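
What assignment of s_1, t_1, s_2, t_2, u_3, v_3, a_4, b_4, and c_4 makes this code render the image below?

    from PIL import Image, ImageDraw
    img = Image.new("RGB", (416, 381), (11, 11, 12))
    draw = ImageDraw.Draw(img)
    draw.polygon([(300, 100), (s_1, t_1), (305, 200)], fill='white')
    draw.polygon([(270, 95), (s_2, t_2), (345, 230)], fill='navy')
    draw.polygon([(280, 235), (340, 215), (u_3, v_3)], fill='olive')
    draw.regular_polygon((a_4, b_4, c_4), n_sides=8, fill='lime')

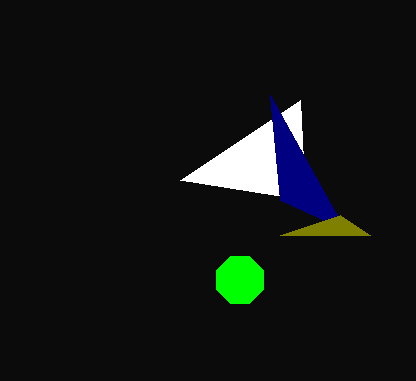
s_1 = 180; t_1 = 180; s_2 = 280; t_2 = 200; u_3 = 370; v_3 = 235; a_4 = 240; b_4 = 280; c_4 = 25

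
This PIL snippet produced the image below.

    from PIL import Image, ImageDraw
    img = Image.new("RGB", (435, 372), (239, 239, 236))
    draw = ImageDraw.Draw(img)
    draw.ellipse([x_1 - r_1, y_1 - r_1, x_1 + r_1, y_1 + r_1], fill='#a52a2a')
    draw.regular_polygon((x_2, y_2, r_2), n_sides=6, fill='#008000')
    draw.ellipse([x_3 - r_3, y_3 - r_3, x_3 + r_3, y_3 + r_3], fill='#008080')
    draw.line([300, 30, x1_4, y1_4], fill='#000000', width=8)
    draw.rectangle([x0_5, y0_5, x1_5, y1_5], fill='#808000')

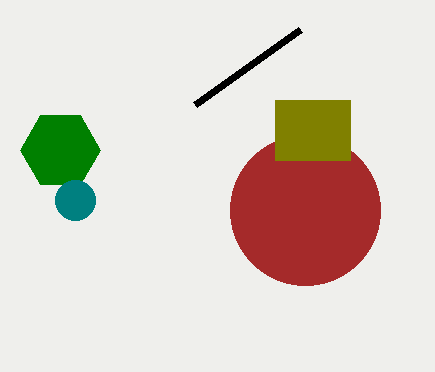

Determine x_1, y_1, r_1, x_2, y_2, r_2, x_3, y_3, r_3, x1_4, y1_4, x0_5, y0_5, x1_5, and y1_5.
x_1 = 305, y_1 = 210, r_1 = 75, x_2 = 60, y_2 = 150, r_2 = 40, x_3 = 75, y_3 = 200, r_3 = 20, x1_4 = 195, y1_4 = 105, x0_5 = 275, y0_5 = 100, x1_5 = 350, y1_5 = 160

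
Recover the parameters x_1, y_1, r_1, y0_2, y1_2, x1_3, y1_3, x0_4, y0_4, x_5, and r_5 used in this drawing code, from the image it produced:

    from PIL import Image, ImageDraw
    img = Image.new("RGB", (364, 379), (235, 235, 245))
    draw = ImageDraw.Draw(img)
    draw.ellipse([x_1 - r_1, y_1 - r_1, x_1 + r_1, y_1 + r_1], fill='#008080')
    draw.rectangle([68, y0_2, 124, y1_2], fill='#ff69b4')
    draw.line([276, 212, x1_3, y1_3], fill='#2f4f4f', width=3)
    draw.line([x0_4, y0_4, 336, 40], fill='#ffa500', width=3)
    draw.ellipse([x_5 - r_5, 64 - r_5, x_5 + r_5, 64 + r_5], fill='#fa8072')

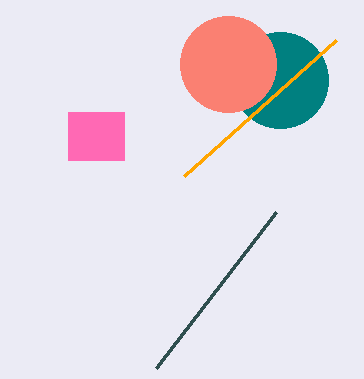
x_1 = 280
y_1 = 80
r_1 = 48
y0_2 = 112
y1_2 = 160
x1_3 = 156
y1_3 = 368
x0_4 = 184
y0_4 = 176
x_5 = 228
r_5 = 48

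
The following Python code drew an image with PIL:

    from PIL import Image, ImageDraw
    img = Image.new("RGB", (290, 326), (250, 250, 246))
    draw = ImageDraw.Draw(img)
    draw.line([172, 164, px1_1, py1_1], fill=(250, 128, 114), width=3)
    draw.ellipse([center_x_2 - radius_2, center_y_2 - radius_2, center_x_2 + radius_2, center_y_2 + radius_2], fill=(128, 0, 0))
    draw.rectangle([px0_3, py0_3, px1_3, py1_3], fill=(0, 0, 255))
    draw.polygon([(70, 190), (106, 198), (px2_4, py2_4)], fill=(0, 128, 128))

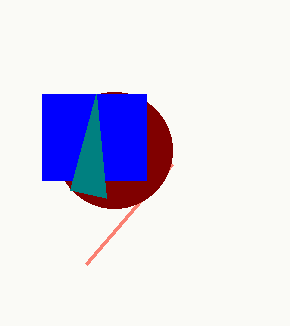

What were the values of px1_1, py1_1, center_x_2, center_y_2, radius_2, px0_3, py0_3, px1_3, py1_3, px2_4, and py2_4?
px1_1 = 86, py1_1 = 264, center_x_2 = 114, center_y_2 = 150, radius_2 = 58, px0_3 = 42, py0_3 = 94, px1_3 = 146, py1_3 = 180, px2_4 = 96, py2_4 = 94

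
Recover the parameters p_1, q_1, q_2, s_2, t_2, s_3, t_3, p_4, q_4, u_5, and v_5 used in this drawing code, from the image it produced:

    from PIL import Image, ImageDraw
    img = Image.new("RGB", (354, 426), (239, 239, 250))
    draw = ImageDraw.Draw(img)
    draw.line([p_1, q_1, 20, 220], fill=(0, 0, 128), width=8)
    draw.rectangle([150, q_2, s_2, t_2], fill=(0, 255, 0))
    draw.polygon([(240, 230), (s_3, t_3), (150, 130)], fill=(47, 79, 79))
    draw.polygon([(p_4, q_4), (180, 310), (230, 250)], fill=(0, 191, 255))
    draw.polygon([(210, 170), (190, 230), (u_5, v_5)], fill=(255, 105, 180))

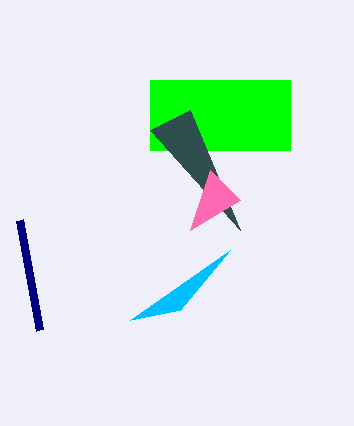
p_1 = 40
q_1 = 330
q_2 = 80
s_2 = 290
t_2 = 150
s_3 = 190
t_3 = 110
p_4 = 130
q_4 = 320
u_5 = 240
v_5 = 200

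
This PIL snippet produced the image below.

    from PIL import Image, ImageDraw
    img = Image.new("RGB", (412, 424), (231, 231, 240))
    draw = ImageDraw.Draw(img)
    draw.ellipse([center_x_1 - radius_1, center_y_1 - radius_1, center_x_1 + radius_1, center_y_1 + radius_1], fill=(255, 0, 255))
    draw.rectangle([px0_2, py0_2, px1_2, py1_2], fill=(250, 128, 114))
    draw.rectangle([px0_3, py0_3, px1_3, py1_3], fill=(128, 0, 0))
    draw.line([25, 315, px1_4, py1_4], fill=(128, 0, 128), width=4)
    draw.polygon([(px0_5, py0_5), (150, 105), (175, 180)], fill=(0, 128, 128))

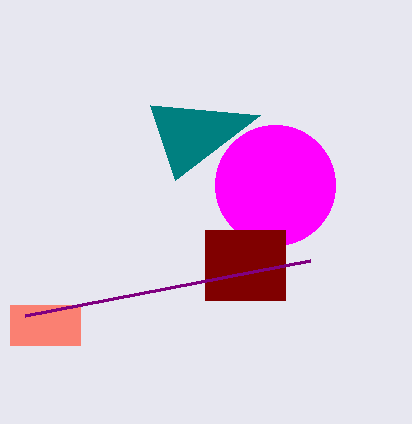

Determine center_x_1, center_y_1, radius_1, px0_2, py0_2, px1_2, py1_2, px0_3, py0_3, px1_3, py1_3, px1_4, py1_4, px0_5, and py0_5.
center_x_1 = 275; center_y_1 = 185; radius_1 = 60; px0_2 = 10; py0_2 = 305; px1_2 = 80; py1_2 = 345; px0_3 = 205; py0_3 = 230; px1_3 = 285; py1_3 = 300; px1_4 = 310; py1_4 = 260; px0_5 = 260; py0_5 = 115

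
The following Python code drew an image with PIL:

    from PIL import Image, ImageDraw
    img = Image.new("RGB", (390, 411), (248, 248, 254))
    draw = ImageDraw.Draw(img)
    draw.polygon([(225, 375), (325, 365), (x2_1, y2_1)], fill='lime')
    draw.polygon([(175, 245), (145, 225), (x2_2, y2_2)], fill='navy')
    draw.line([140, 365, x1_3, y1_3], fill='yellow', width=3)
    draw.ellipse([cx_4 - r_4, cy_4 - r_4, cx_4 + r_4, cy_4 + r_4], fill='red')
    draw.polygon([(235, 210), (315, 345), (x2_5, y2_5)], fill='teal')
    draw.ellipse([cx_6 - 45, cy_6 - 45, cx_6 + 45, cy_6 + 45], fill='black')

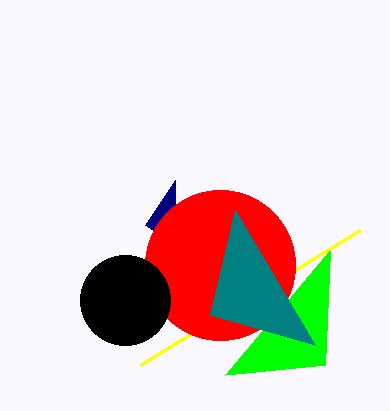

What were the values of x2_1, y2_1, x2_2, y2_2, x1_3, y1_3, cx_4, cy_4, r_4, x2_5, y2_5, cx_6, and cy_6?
x2_1 = 330; y2_1 = 250; x2_2 = 175; y2_2 = 180; x1_3 = 360; y1_3 = 230; cx_4 = 220; cy_4 = 265; r_4 = 75; x2_5 = 210; y2_5 = 315; cx_6 = 125; cy_6 = 300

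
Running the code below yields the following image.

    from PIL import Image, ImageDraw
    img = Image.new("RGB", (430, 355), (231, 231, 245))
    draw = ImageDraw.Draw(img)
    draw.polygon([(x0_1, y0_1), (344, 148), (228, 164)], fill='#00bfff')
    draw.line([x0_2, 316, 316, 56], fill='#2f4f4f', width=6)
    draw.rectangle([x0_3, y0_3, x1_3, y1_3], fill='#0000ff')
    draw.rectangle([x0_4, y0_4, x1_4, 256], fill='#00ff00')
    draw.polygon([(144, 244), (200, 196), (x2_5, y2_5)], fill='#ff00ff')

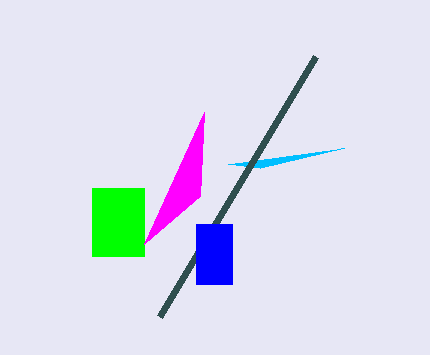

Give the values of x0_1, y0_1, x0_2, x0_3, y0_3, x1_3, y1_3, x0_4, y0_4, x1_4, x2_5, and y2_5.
x0_1 = 260
y0_1 = 168
x0_2 = 160
x0_3 = 196
y0_3 = 224
x1_3 = 232
y1_3 = 284
x0_4 = 92
y0_4 = 188
x1_4 = 144
x2_5 = 204
y2_5 = 112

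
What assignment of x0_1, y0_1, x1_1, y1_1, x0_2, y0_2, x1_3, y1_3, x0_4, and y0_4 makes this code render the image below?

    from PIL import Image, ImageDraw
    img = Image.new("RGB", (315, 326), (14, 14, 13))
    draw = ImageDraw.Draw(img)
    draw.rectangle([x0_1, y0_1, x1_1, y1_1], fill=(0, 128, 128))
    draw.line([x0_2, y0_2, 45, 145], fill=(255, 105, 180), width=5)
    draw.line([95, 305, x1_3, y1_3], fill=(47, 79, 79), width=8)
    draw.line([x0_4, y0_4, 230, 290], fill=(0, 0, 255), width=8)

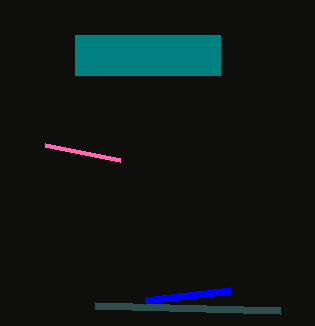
x0_1 = 75
y0_1 = 35
x1_1 = 220
y1_1 = 75
x0_2 = 120
y0_2 = 160
x1_3 = 280
y1_3 = 310
x0_4 = 145
y0_4 = 300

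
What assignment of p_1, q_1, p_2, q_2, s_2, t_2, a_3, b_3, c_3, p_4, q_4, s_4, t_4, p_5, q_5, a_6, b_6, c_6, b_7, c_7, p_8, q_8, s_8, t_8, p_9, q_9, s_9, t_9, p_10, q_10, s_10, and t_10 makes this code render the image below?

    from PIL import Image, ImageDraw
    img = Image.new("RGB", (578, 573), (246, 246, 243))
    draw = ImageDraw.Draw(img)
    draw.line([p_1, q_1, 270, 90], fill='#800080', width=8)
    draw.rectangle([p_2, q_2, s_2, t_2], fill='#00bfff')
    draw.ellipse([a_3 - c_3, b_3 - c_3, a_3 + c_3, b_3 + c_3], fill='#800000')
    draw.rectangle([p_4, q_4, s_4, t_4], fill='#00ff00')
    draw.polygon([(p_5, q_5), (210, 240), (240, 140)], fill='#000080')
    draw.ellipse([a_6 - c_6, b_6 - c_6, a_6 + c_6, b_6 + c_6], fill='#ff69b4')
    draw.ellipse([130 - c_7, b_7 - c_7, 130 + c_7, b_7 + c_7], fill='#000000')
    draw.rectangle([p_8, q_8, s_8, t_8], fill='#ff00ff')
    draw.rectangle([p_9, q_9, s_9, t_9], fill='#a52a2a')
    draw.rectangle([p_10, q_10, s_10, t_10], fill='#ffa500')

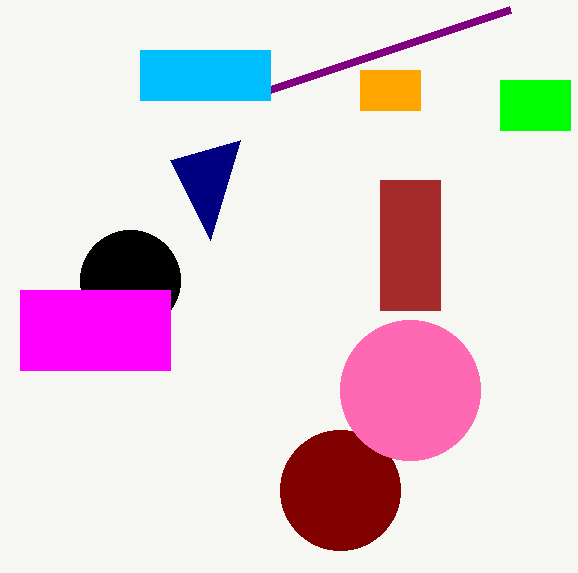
p_1 = 510; q_1 = 10; p_2 = 140; q_2 = 50; s_2 = 270; t_2 = 100; a_3 = 340; b_3 = 490; c_3 = 60; p_4 = 500; q_4 = 80; s_4 = 570; t_4 = 130; p_5 = 170; q_5 = 160; a_6 = 410; b_6 = 390; c_6 = 70; b_7 = 280; c_7 = 50; p_8 = 20; q_8 = 290; s_8 = 170; t_8 = 370; p_9 = 380; q_9 = 180; s_9 = 440; t_9 = 310; p_10 = 360; q_10 = 70; s_10 = 420; t_10 = 110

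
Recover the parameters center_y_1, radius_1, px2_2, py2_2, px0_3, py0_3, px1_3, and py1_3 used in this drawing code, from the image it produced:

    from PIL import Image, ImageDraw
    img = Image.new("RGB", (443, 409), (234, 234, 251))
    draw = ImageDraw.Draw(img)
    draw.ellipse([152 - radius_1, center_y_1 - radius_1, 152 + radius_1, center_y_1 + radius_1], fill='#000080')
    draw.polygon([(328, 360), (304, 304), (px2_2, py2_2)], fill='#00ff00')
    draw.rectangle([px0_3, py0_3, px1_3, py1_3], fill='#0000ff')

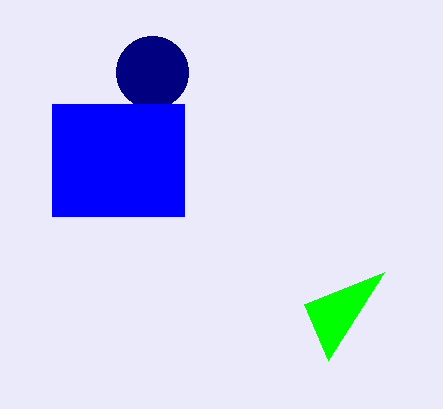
center_y_1 = 72, radius_1 = 36, px2_2 = 384, py2_2 = 272, px0_3 = 52, py0_3 = 104, px1_3 = 184, py1_3 = 216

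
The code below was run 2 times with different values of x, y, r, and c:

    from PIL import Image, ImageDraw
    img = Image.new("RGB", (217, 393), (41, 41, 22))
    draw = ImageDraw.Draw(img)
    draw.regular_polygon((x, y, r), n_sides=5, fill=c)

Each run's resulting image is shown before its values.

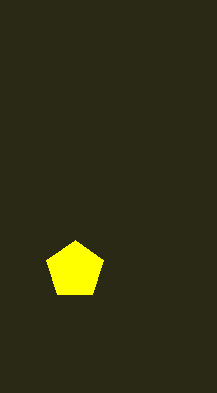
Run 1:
x = 75
y = 270
r = 30
c = 'yellow'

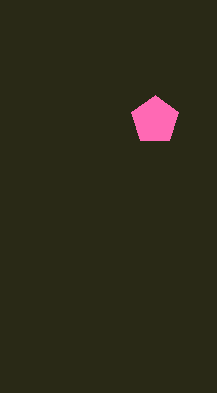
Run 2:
x = 155; y = 120; r = 25; c = 'hotpink'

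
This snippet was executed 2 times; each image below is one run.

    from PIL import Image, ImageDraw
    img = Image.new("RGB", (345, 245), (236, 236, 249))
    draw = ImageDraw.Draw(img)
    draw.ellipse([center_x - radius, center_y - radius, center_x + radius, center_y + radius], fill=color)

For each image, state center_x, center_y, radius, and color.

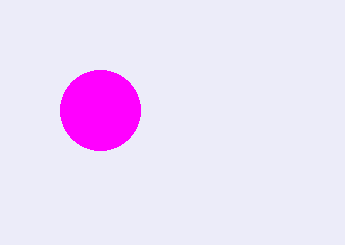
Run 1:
center_x = 100, center_y = 110, radius = 40, color = 'magenta'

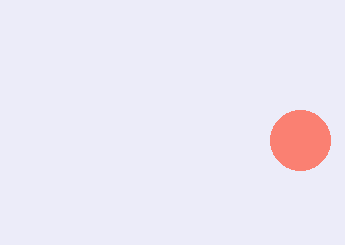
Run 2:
center_x = 300; center_y = 140; radius = 30; color = 'salmon'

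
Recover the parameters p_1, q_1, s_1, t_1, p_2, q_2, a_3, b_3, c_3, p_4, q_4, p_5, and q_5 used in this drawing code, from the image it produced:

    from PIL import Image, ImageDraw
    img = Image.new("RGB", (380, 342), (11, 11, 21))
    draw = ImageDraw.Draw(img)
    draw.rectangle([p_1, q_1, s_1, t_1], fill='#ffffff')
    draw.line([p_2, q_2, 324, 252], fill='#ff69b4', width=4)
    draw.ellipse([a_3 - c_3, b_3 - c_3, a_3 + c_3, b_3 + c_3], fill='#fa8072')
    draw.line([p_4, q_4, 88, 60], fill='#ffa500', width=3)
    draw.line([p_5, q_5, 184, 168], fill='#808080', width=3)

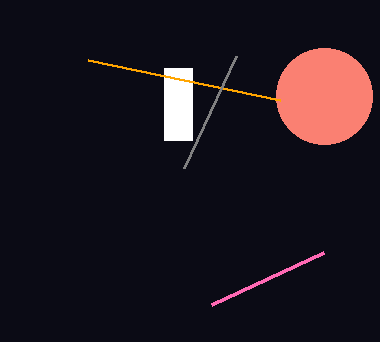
p_1 = 164, q_1 = 68, s_1 = 192, t_1 = 140, p_2 = 212, q_2 = 304, a_3 = 324, b_3 = 96, c_3 = 48, p_4 = 280, q_4 = 100, p_5 = 236, q_5 = 56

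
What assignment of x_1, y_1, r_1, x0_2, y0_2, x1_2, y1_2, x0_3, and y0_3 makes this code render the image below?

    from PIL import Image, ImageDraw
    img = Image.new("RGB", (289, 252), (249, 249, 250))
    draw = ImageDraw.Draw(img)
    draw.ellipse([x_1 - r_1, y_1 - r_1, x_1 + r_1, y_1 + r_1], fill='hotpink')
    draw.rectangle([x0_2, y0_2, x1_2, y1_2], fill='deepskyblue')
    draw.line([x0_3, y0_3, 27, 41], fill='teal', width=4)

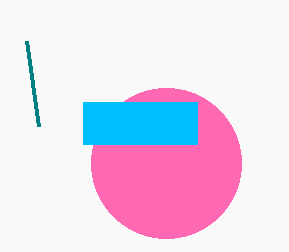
x_1 = 166; y_1 = 163; r_1 = 75; x0_2 = 83; y0_2 = 102; x1_2 = 197; y1_2 = 144; x0_3 = 39; y0_3 = 126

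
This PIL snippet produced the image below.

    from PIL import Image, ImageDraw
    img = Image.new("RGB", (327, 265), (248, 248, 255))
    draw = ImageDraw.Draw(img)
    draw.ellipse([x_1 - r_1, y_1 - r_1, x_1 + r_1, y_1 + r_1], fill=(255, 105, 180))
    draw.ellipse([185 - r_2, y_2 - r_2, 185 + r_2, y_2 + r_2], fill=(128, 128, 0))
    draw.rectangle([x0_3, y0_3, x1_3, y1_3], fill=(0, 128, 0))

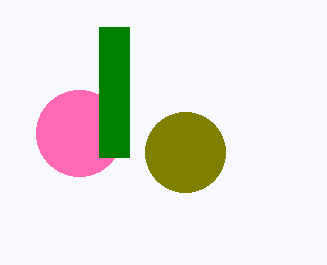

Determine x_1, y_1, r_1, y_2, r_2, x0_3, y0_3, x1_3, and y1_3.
x_1 = 79
y_1 = 133
r_1 = 43
y_2 = 152
r_2 = 40
x0_3 = 99
y0_3 = 27
x1_3 = 129
y1_3 = 157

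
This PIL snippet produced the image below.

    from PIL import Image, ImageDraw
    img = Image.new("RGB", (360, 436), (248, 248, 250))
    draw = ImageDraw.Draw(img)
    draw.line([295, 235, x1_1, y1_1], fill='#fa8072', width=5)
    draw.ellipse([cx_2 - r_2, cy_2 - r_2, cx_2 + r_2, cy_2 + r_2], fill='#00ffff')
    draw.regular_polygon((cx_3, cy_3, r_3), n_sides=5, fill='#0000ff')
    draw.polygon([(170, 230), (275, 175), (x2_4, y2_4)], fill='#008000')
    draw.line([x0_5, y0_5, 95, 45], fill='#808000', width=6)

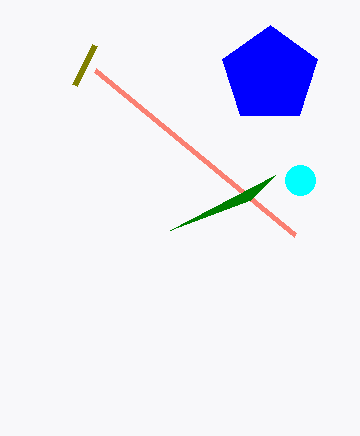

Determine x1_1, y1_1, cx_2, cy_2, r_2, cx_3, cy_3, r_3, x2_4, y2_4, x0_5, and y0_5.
x1_1 = 95
y1_1 = 70
cx_2 = 300
cy_2 = 180
r_2 = 15
cx_3 = 270
cy_3 = 75
r_3 = 50
x2_4 = 250
y2_4 = 200
x0_5 = 75
y0_5 = 85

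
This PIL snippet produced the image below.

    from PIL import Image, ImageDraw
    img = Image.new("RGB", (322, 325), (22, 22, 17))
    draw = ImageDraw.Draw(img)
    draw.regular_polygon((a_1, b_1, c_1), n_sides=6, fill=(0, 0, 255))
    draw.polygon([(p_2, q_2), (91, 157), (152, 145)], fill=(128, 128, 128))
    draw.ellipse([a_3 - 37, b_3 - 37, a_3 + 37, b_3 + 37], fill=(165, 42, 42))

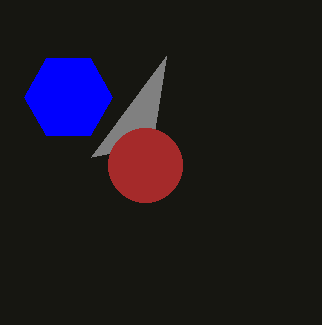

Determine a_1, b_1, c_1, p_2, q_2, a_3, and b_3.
a_1 = 68, b_1 = 97, c_1 = 44, p_2 = 166, q_2 = 56, a_3 = 145, b_3 = 165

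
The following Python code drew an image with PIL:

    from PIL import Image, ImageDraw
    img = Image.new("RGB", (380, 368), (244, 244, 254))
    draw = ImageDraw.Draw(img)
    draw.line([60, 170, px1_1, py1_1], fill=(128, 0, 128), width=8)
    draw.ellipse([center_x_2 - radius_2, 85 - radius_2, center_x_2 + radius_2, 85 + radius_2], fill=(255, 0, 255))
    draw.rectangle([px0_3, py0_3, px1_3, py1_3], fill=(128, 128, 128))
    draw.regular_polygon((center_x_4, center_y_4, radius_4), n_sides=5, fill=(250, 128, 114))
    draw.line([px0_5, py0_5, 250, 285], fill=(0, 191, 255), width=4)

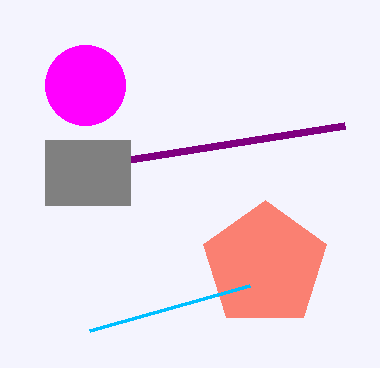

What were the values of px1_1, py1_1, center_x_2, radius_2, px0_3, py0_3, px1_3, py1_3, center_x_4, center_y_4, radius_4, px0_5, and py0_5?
px1_1 = 345
py1_1 = 125
center_x_2 = 85
radius_2 = 40
px0_3 = 45
py0_3 = 140
px1_3 = 130
py1_3 = 205
center_x_4 = 265
center_y_4 = 265
radius_4 = 65
px0_5 = 90
py0_5 = 330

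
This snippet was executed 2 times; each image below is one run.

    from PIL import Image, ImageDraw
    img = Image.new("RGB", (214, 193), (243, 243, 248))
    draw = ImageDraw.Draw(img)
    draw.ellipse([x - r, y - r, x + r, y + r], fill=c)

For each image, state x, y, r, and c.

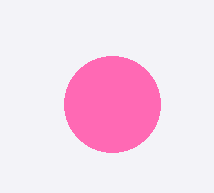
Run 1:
x = 112, y = 104, r = 48, c = 'hotpink'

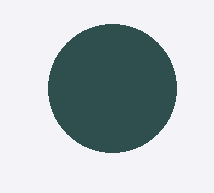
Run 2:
x = 112, y = 88, r = 64, c = 'darkslategray'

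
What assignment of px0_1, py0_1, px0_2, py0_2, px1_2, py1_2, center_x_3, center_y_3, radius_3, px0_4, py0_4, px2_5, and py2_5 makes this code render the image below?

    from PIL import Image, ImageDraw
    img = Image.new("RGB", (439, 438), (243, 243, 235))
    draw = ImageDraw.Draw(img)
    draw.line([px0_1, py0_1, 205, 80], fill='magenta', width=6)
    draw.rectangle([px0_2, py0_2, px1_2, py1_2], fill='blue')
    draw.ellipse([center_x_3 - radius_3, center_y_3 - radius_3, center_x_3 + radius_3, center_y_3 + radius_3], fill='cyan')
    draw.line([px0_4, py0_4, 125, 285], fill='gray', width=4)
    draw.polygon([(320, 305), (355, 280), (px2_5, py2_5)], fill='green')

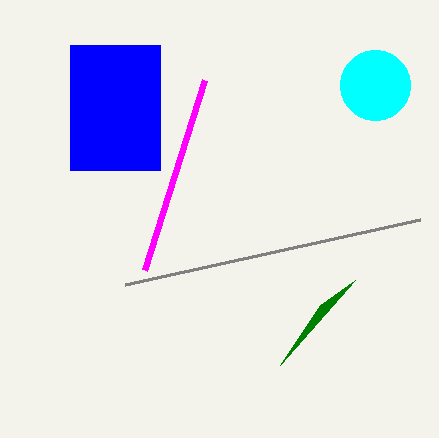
px0_1 = 145; py0_1 = 270; px0_2 = 70; py0_2 = 45; px1_2 = 160; py1_2 = 170; center_x_3 = 375; center_y_3 = 85; radius_3 = 35; px0_4 = 420; py0_4 = 220; px2_5 = 280; py2_5 = 365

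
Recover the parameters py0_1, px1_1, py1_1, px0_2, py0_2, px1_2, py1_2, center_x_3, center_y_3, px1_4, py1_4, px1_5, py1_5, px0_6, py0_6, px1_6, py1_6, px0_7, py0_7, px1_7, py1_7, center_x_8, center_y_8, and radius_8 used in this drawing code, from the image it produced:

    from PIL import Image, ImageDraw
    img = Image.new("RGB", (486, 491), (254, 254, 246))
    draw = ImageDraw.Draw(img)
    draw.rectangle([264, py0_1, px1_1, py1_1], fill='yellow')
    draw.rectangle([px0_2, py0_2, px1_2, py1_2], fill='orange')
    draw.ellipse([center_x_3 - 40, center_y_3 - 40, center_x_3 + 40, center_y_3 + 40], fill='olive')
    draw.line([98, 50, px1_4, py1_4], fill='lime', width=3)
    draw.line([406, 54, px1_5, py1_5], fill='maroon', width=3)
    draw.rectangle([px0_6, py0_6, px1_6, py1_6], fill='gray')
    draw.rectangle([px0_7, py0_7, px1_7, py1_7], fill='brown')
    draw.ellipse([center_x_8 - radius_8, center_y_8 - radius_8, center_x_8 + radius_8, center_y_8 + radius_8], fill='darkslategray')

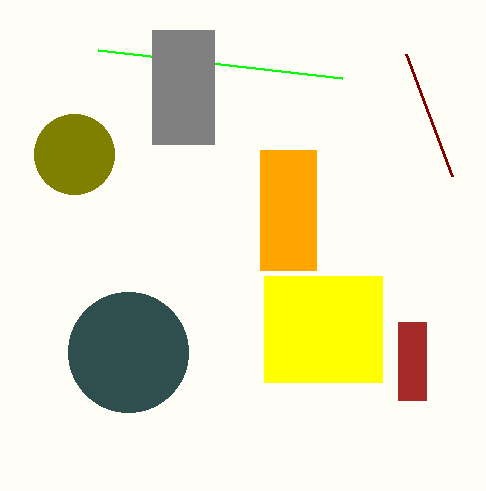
py0_1 = 276, px1_1 = 382, py1_1 = 382, px0_2 = 260, py0_2 = 150, px1_2 = 316, py1_2 = 270, center_x_3 = 74, center_y_3 = 154, px1_4 = 342, py1_4 = 78, px1_5 = 452, py1_5 = 176, px0_6 = 152, py0_6 = 30, px1_6 = 214, py1_6 = 144, px0_7 = 398, py0_7 = 322, px1_7 = 426, py1_7 = 400, center_x_8 = 128, center_y_8 = 352, radius_8 = 60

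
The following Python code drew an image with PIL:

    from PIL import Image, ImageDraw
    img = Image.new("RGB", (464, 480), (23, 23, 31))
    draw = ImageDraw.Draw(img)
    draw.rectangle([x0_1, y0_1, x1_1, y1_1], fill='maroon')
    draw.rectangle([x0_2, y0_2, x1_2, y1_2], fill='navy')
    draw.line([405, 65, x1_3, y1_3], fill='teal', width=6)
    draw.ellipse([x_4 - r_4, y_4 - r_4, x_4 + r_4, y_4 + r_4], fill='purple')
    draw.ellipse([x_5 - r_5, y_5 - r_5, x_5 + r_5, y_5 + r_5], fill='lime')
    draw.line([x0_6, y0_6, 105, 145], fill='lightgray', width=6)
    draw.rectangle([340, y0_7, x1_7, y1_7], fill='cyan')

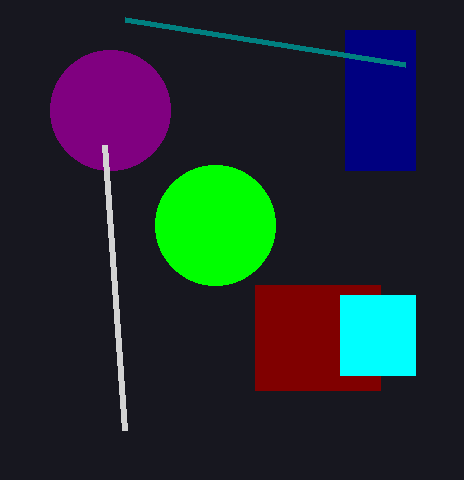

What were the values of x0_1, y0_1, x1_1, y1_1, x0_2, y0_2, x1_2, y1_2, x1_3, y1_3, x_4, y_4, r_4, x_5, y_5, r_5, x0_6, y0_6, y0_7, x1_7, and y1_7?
x0_1 = 255
y0_1 = 285
x1_1 = 380
y1_1 = 390
x0_2 = 345
y0_2 = 30
x1_2 = 415
y1_2 = 170
x1_3 = 125
y1_3 = 20
x_4 = 110
y_4 = 110
r_4 = 60
x_5 = 215
y_5 = 225
r_5 = 60
x0_6 = 125
y0_6 = 430
y0_7 = 295
x1_7 = 415
y1_7 = 375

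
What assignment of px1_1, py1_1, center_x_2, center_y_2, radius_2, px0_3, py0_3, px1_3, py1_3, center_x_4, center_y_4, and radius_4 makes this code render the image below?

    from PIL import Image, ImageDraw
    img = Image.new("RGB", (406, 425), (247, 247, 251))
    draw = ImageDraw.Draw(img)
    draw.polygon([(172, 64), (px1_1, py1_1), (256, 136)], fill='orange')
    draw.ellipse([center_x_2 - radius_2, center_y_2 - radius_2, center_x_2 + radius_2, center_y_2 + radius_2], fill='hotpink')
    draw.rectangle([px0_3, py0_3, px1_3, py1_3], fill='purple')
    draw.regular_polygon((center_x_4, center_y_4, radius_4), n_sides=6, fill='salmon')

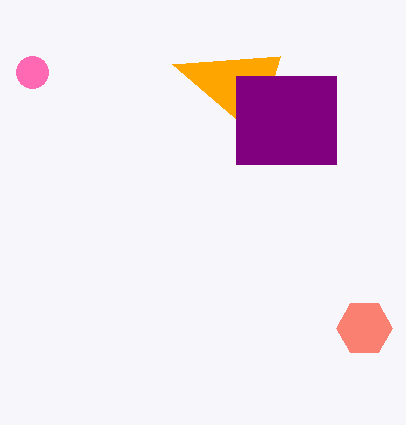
px1_1 = 280, py1_1 = 56, center_x_2 = 32, center_y_2 = 72, radius_2 = 16, px0_3 = 236, py0_3 = 76, px1_3 = 336, py1_3 = 164, center_x_4 = 364, center_y_4 = 328, radius_4 = 28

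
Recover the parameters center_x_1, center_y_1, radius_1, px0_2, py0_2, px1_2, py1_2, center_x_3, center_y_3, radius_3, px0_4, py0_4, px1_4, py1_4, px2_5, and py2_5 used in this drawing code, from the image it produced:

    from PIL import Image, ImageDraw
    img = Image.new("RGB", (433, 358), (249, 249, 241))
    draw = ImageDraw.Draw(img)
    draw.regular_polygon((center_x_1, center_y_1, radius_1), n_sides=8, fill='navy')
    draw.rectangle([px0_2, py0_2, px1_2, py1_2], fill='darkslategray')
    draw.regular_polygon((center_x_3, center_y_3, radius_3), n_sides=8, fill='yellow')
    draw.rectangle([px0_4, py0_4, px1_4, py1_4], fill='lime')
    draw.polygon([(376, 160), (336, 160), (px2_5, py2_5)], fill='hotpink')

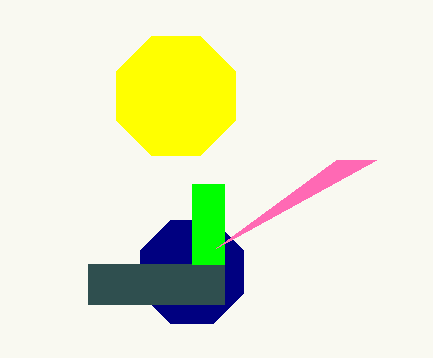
center_x_1 = 192, center_y_1 = 272, radius_1 = 56, px0_2 = 88, py0_2 = 264, px1_2 = 224, py1_2 = 304, center_x_3 = 176, center_y_3 = 96, radius_3 = 64, px0_4 = 192, py0_4 = 184, px1_4 = 224, py1_4 = 264, px2_5 = 216, py2_5 = 248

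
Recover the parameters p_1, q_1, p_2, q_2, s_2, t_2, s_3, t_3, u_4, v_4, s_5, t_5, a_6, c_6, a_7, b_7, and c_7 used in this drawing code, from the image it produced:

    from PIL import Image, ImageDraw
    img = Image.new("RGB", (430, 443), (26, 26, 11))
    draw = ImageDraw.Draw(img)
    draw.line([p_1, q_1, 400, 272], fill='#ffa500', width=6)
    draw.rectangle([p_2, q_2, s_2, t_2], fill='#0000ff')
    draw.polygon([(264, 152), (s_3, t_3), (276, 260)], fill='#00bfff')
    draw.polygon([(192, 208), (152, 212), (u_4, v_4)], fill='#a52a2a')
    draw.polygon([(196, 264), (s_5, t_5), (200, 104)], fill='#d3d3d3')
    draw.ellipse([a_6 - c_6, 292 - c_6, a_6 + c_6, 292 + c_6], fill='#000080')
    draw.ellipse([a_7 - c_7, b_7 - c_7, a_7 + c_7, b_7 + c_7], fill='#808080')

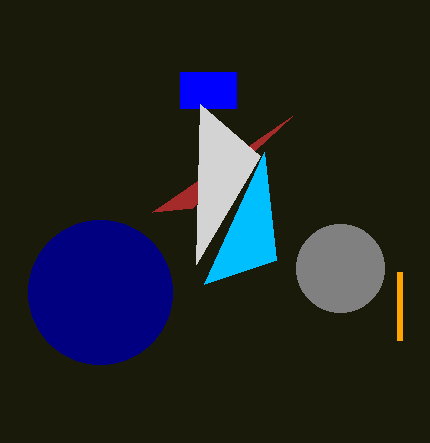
p_1 = 400; q_1 = 340; p_2 = 180; q_2 = 72; s_2 = 236; t_2 = 108; s_3 = 204; t_3 = 284; u_4 = 292; v_4 = 116; s_5 = 260; t_5 = 156; a_6 = 100; c_6 = 72; a_7 = 340; b_7 = 268; c_7 = 44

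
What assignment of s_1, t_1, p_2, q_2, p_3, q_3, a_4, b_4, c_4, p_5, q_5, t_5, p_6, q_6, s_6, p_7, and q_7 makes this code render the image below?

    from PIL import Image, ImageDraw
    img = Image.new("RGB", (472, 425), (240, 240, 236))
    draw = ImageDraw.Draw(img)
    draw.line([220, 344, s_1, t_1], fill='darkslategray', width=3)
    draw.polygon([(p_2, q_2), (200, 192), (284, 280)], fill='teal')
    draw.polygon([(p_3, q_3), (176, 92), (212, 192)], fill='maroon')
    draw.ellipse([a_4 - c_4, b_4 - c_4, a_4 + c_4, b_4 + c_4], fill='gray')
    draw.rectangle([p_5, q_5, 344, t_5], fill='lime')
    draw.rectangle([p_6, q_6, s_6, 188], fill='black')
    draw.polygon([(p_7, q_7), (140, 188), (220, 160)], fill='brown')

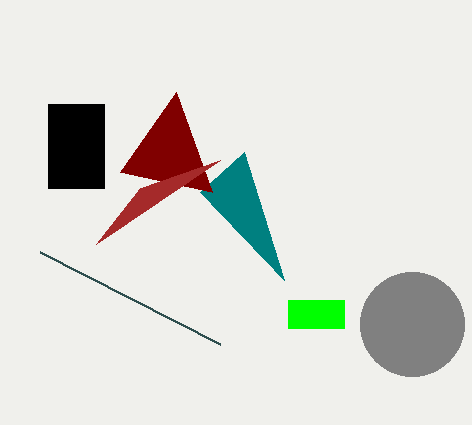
s_1 = 40
t_1 = 252
p_2 = 244
q_2 = 152
p_3 = 120
q_3 = 172
a_4 = 412
b_4 = 324
c_4 = 52
p_5 = 288
q_5 = 300
t_5 = 328
p_6 = 48
q_6 = 104
s_6 = 104
p_7 = 96
q_7 = 244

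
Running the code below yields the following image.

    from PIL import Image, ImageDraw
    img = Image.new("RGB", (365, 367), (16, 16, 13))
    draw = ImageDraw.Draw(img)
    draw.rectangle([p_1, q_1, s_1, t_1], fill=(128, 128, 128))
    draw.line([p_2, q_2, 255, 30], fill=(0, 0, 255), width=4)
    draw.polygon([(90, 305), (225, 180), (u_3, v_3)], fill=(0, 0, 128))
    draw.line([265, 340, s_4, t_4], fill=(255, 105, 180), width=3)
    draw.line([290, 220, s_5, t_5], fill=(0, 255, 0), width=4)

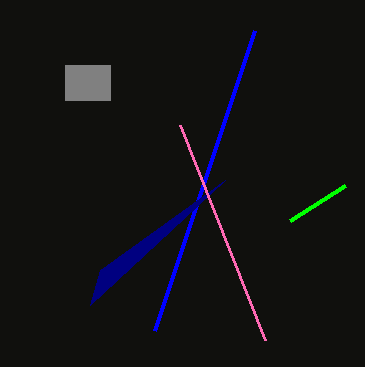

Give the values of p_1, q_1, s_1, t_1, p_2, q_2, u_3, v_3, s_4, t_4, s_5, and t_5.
p_1 = 65; q_1 = 65; s_1 = 110; t_1 = 100; p_2 = 155; q_2 = 330; u_3 = 100; v_3 = 270; s_4 = 180; t_4 = 125; s_5 = 345; t_5 = 185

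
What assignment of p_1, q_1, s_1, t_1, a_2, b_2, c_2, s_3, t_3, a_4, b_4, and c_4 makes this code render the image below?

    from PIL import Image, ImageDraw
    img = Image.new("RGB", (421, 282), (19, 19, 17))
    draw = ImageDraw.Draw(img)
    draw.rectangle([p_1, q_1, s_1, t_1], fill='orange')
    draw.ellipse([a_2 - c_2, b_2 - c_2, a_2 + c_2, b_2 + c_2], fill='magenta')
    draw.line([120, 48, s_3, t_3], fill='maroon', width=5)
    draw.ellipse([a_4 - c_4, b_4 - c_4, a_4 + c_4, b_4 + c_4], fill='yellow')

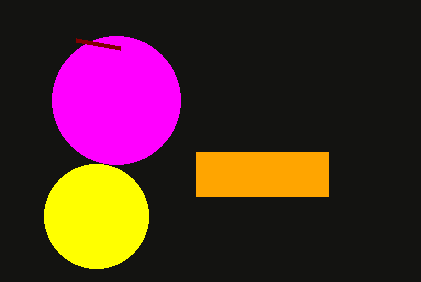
p_1 = 196
q_1 = 152
s_1 = 328
t_1 = 196
a_2 = 116
b_2 = 100
c_2 = 64
s_3 = 76
t_3 = 40
a_4 = 96
b_4 = 216
c_4 = 52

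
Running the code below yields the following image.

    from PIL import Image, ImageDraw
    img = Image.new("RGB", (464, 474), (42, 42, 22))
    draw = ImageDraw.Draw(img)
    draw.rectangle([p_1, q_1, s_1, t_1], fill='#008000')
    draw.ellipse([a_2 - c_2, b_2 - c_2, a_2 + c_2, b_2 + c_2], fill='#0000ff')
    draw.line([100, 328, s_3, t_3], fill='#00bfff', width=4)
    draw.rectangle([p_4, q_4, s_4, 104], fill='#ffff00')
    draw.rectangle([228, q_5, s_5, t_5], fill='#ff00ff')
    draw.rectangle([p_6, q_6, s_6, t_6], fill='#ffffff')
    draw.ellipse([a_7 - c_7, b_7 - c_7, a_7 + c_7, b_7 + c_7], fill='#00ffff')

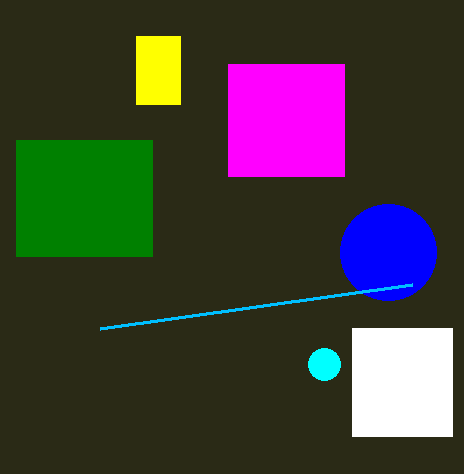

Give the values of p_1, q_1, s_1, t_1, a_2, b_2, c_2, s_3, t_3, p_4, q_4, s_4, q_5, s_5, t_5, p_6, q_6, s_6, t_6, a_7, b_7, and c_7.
p_1 = 16; q_1 = 140; s_1 = 152; t_1 = 256; a_2 = 388; b_2 = 252; c_2 = 48; s_3 = 412; t_3 = 284; p_4 = 136; q_4 = 36; s_4 = 180; q_5 = 64; s_5 = 344; t_5 = 176; p_6 = 352; q_6 = 328; s_6 = 452; t_6 = 436; a_7 = 324; b_7 = 364; c_7 = 16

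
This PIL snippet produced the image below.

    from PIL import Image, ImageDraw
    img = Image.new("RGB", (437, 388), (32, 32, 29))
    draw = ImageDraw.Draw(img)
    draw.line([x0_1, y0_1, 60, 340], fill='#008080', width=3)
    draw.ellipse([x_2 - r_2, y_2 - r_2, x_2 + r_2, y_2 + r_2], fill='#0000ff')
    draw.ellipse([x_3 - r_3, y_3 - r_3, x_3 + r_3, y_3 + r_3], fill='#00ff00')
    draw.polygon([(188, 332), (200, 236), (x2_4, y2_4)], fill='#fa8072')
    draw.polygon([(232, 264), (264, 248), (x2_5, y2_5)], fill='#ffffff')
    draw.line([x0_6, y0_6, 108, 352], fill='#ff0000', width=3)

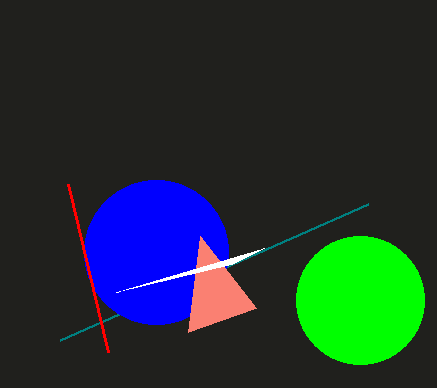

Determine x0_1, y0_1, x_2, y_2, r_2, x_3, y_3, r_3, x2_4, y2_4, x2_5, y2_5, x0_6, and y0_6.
x0_1 = 368
y0_1 = 204
x_2 = 156
y_2 = 252
r_2 = 72
x_3 = 360
y_3 = 300
r_3 = 64
x2_4 = 256
y2_4 = 308
x2_5 = 116
y2_5 = 292
x0_6 = 68
y0_6 = 184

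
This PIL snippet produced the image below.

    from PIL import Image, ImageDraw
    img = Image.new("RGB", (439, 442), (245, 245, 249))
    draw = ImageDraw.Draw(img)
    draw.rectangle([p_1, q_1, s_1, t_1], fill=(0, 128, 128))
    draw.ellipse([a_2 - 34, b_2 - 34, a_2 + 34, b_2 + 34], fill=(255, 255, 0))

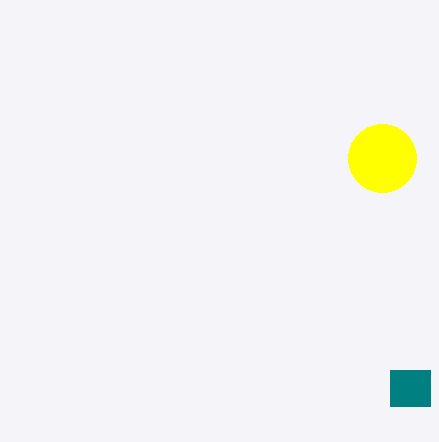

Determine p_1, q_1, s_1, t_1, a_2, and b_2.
p_1 = 390, q_1 = 370, s_1 = 430, t_1 = 406, a_2 = 382, b_2 = 158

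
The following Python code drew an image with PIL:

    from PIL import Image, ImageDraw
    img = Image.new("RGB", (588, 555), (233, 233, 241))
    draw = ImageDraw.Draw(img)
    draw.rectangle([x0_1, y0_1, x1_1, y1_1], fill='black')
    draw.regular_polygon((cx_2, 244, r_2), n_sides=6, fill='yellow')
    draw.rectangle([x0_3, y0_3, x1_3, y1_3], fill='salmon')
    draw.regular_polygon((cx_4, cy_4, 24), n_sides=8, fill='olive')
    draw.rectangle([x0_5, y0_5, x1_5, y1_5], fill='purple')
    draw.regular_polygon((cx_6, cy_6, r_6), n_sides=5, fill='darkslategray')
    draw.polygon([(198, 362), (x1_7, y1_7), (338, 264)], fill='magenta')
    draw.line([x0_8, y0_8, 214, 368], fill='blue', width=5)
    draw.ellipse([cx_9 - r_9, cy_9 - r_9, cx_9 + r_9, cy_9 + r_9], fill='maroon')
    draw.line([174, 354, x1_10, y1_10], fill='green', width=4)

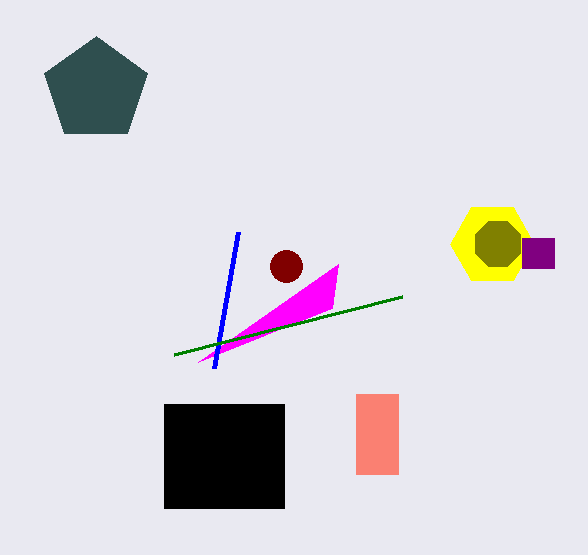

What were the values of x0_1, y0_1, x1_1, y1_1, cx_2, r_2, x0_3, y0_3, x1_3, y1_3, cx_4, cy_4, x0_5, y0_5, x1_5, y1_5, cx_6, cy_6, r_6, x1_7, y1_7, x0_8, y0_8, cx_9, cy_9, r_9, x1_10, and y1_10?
x0_1 = 164, y0_1 = 404, x1_1 = 284, y1_1 = 508, cx_2 = 492, r_2 = 42, x0_3 = 356, y0_3 = 394, x1_3 = 398, y1_3 = 474, cx_4 = 498, cy_4 = 244, x0_5 = 522, y0_5 = 238, x1_5 = 554, y1_5 = 268, cx_6 = 96, cy_6 = 90, r_6 = 54, x1_7 = 332, y1_7 = 308, x0_8 = 238, y0_8 = 232, cx_9 = 286, cy_9 = 266, r_9 = 16, x1_10 = 402, y1_10 = 296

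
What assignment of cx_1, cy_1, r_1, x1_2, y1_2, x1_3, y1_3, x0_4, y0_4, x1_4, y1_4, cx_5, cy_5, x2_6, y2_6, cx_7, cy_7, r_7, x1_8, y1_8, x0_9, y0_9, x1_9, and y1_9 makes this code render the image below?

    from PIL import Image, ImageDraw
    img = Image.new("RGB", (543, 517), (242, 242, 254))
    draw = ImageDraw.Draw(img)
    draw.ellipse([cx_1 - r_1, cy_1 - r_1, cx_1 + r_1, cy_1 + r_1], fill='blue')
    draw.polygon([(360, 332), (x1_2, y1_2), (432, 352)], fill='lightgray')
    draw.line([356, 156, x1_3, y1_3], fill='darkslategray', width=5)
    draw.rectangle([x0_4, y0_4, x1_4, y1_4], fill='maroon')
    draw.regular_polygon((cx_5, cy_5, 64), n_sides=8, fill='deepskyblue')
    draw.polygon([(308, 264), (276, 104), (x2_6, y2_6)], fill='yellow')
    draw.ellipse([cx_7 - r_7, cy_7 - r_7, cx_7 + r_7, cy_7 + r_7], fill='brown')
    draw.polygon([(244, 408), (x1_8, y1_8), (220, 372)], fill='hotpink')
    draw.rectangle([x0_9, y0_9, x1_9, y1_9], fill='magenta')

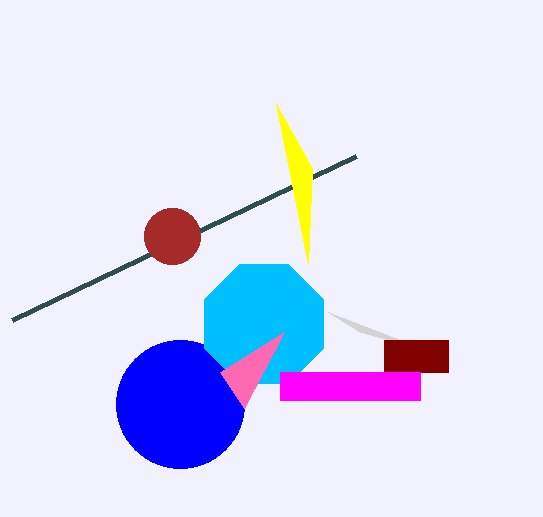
cx_1 = 180; cy_1 = 404; r_1 = 64; x1_2 = 328; y1_2 = 312; x1_3 = 12; y1_3 = 320; x0_4 = 384; y0_4 = 340; x1_4 = 448; y1_4 = 372; cx_5 = 264; cy_5 = 324; x2_6 = 312; y2_6 = 168; cx_7 = 172; cy_7 = 236; r_7 = 28; x1_8 = 284; y1_8 = 332; x0_9 = 280; y0_9 = 372; x1_9 = 420; y1_9 = 400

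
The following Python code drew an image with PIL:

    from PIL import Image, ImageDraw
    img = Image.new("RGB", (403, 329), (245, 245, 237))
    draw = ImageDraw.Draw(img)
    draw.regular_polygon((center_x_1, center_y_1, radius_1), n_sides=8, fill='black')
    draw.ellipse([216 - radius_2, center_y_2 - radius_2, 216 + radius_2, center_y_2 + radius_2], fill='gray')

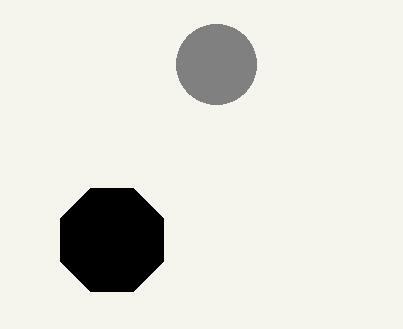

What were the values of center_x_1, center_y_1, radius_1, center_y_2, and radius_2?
center_x_1 = 112; center_y_1 = 240; radius_1 = 56; center_y_2 = 64; radius_2 = 40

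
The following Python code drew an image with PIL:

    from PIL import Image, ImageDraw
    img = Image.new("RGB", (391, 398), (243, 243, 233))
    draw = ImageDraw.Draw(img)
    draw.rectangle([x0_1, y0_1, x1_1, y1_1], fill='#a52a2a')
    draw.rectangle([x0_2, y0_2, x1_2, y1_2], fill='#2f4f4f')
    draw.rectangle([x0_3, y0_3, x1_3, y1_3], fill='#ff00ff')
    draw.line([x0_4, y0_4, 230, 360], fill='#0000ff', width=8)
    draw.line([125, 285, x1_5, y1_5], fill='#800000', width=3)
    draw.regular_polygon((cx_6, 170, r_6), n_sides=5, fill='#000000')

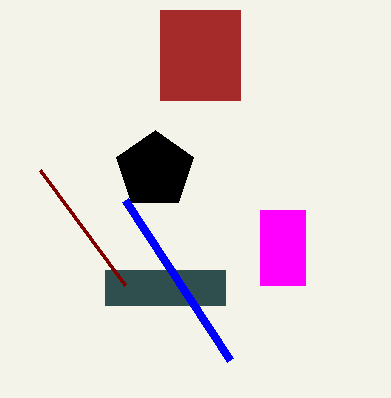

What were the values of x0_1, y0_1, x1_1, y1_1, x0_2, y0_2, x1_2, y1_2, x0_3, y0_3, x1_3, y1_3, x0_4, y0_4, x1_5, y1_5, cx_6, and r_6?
x0_1 = 160, y0_1 = 10, x1_1 = 240, y1_1 = 100, x0_2 = 105, y0_2 = 270, x1_2 = 225, y1_2 = 305, x0_3 = 260, y0_3 = 210, x1_3 = 305, y1_3 = 285, x0_4 = 125, y0_4 = 200, x1_5 = 40, y1_5 = 170, cx_6 = 155, r_6 = 40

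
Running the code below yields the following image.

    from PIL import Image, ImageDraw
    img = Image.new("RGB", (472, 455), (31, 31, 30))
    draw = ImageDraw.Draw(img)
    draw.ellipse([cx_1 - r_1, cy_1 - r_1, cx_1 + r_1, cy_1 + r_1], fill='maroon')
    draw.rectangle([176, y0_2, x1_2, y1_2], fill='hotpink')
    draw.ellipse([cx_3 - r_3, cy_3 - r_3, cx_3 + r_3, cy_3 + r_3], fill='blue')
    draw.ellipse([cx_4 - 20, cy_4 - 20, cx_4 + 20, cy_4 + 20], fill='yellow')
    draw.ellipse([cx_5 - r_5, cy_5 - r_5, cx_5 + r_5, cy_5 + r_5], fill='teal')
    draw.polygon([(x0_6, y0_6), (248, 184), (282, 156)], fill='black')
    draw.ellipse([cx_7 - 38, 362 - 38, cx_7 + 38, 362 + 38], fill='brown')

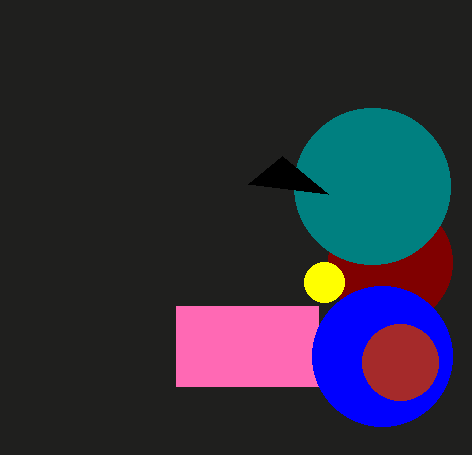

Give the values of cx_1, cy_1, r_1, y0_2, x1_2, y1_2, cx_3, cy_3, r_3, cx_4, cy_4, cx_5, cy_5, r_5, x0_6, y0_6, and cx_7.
cx_1 = 390; cy_1 = 262; r_1 = 62; y0_2 = 306; x1_2 = 318; y1_2 = 386; cx_3 = 382; cy_3 = 356; r_3 = 70; cx_4 = 324; cy_4 = 282; cx_5 = 372; cy_5 = 186; r_5 = 78; x0_6 = 328; y0_6 = 194; cx_7 = 400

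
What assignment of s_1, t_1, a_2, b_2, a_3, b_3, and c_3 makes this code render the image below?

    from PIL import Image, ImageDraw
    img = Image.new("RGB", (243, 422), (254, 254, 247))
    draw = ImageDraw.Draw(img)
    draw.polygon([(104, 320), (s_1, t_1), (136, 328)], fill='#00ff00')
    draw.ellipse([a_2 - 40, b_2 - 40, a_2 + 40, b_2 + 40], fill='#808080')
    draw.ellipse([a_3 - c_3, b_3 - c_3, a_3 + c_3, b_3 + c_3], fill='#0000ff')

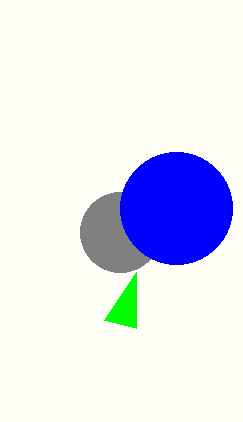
s_1 = 136; t_1 = 272; a_2 = 120; b_2 = 232; a_3 = 176; b_3 = 208; c_3 = 56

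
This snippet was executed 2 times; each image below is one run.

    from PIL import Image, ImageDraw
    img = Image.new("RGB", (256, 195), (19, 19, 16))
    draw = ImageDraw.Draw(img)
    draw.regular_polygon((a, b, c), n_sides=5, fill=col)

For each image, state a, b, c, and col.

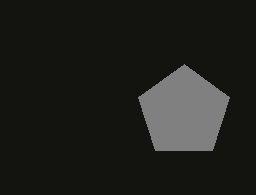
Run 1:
a = 184; b = 112; c = 48; col = 'gray'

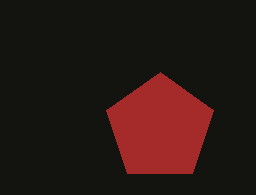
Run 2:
a = 160; b = 128; c = 56; col = 'brown'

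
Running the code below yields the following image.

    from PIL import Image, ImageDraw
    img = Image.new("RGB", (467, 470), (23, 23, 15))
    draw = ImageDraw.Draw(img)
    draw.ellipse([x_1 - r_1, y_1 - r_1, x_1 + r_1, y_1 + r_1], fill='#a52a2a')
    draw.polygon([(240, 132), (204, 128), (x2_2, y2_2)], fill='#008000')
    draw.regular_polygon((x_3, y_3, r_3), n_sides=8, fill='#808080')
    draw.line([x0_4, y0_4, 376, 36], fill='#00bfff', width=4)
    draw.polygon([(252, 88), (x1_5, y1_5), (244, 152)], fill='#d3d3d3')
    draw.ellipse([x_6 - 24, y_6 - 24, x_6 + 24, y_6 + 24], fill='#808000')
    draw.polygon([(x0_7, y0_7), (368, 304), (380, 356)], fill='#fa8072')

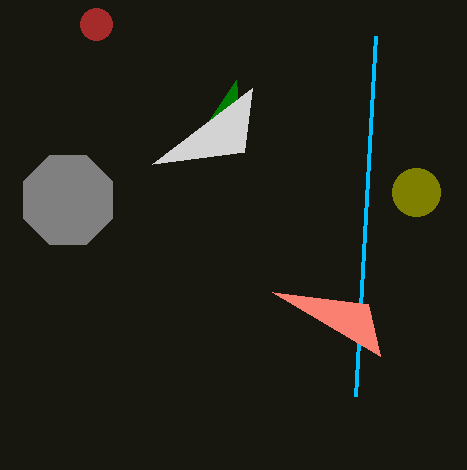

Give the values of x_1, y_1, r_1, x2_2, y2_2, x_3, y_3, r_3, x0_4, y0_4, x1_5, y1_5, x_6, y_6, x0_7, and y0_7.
x_1 = 96; y_1 = 24; r_1 = 16; x2_2 = 236; y2_2 = 80; x_3 = 68; y_3 = 200; r_3 = 48; x0_4 = 356; y0_4 = 396; x1_5 = 152; y1_5 = 164; x_6 = 416; y_6 = 192; x0_7 = 272; y0_7 = 292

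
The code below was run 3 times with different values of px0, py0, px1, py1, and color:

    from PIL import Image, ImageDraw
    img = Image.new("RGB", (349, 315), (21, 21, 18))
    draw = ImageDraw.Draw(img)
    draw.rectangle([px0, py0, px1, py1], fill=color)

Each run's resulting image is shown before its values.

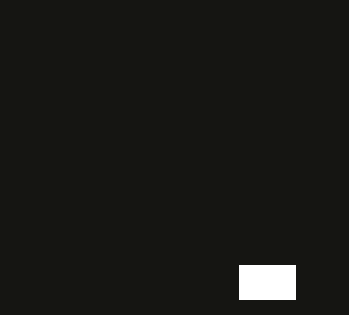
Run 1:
px0 = 239, py0 = 265, px1 = 295, py1 = 299, color = 'white'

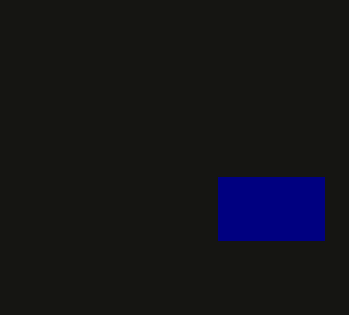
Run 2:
px0 = 218, py0 = 177, px1 = 324, py1 = 240, color = 'navy'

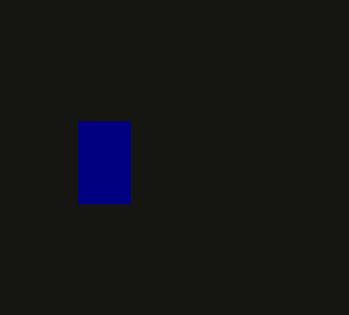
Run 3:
px0 = 78, py0 = 121, px1 = 130, py1 = 203, color = 'navy'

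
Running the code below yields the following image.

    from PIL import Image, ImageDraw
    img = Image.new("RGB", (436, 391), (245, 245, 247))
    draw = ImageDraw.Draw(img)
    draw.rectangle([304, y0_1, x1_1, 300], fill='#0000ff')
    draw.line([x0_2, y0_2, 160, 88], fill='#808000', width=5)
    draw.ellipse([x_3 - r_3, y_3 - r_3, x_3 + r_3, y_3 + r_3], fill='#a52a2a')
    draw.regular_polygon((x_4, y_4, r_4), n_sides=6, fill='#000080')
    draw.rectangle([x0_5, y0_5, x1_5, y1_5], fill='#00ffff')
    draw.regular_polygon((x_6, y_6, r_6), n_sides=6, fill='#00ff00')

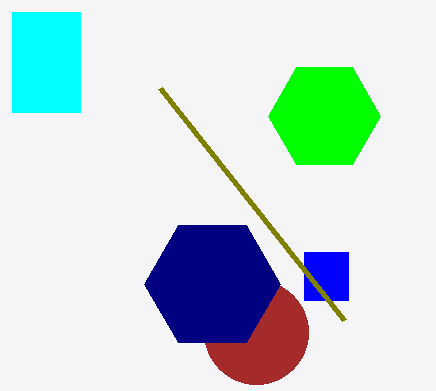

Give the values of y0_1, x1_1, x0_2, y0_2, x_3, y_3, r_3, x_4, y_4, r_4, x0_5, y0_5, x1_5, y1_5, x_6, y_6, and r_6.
y0_1 = 252; x1_1 = 348; x0_2 = 344; y0_2 = 320; x_3 = 256; y_3 = 332; r_3 = 52; x_4 = 212; y_4 = 284; r_4 = 68; x0_5 = 12; y0_5 = 12; x1_5 = 80; y1_5 = 112; x_6 = 324; y_6 = 116; r_6 = 56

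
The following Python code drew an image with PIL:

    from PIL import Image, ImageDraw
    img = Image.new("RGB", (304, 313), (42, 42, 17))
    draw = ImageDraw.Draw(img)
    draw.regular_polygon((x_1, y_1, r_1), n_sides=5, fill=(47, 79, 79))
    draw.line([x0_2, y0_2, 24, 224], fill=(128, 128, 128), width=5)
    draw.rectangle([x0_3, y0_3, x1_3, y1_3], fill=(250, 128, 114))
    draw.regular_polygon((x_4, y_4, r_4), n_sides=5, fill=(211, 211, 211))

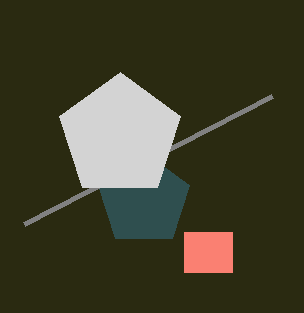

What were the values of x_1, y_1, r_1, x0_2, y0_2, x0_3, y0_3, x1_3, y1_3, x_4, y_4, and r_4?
x_1 = 144
y_1 = 200
r_1 = 48
x0_2 = 272
y0_2 = 96
x0_3 = 184
y0_3 = 232
x1_3 = 232
y1_3 = 272
x_4 = 120
y_4 = 136
r_4 = 64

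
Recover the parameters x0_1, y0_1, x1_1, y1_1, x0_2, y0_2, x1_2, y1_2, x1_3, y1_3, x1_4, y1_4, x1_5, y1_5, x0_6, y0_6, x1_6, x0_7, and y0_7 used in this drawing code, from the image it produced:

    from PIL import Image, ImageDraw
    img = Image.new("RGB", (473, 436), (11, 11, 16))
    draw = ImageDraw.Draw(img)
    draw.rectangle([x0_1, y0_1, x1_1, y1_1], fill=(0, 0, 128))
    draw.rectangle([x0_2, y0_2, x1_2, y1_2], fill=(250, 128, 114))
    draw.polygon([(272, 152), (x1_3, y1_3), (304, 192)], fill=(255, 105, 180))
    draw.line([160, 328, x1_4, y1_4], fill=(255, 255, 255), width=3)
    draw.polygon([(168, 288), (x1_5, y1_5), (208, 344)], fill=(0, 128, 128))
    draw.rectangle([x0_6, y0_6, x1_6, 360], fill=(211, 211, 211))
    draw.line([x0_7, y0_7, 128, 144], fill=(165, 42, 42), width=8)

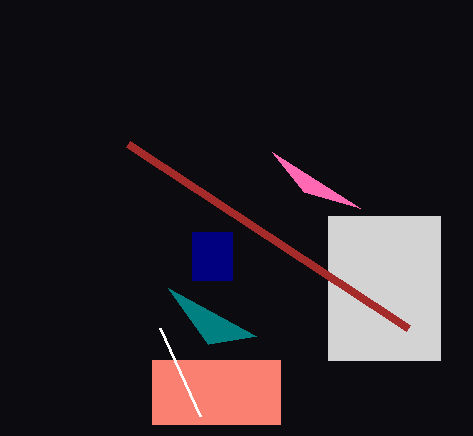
x0_1 = 192
y0_1 = 232
x1_1 = 232
y1_1 = 280
x0_2 = 152
y0_2 = 360
x1_2 = 280
y1_2 = 424
x1_3 = 360
y1_3 = 208
x1_4 = 200
y1_4 = 416
x1_5 = 256
y1_5 = 336
x0_6 = 328
y0_6 = 216
x1_6 = 440
x0_7 = 408
y0_7 = 328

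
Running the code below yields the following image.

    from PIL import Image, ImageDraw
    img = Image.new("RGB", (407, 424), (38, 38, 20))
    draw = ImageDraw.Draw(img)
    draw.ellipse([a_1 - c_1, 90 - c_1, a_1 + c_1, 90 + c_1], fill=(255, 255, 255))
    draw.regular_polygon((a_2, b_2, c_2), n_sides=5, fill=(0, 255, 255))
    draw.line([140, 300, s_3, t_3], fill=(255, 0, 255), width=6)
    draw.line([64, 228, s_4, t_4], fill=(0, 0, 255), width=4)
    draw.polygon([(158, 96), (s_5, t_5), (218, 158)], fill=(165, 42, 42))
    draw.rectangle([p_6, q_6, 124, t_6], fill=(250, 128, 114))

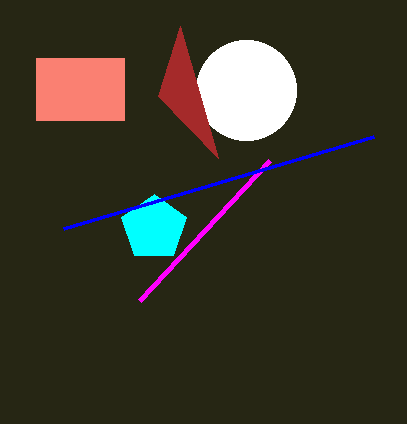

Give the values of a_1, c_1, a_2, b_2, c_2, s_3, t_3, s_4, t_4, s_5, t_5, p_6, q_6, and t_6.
a_1 = 246; c_1 = 50; a_2 = 154; b_2 = 228; c_2 = 34; s_3 = 270; t_3 = 160; s_4 = 374; t_4 = 136; s_5 = 180; t_5 = 26; p_6 = 36; q_6 = 58; t_6 = 120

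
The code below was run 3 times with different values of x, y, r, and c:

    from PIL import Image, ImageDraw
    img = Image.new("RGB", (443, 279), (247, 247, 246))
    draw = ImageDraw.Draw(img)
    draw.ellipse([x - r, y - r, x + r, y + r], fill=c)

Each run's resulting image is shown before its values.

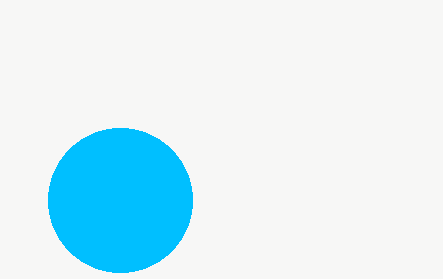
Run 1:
x = 120
y = 200
r = 72
c = 'deepskyblue'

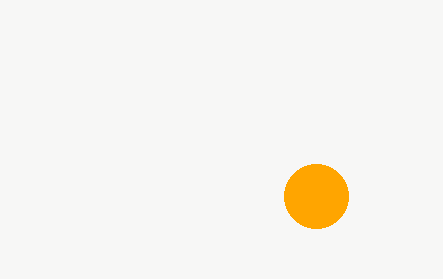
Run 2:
x = 316; y = 196; r = 32; c = 'orange'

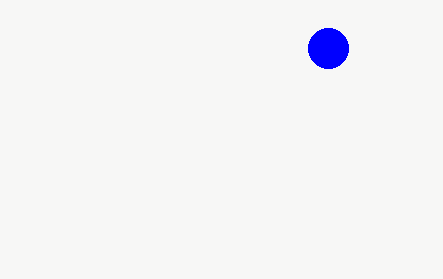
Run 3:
x = 328, y = 48, r = 20, c = 'blue'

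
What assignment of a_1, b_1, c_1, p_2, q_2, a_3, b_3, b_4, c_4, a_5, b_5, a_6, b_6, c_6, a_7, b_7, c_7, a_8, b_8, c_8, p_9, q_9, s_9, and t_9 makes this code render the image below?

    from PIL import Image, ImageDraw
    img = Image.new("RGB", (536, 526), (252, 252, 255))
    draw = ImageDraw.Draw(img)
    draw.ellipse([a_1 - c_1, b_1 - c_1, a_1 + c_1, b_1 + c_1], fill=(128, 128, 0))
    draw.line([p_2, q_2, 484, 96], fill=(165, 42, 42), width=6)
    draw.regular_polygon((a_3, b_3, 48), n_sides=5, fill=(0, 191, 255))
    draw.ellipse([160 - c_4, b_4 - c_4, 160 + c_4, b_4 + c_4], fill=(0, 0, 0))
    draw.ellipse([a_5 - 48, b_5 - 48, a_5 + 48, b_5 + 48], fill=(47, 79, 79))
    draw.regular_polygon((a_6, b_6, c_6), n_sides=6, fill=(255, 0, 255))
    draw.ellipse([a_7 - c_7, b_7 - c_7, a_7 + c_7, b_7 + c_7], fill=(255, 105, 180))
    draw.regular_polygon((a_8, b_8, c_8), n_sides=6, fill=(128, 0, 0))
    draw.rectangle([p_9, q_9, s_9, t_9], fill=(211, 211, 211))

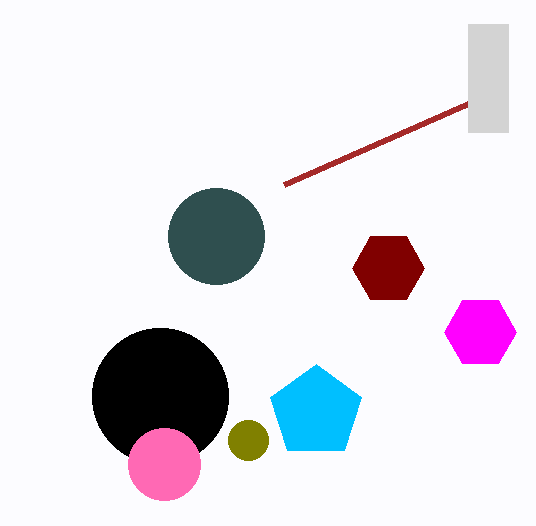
a_1 = 248
b_1 = 440
c_1 = 20
p_2 = 284
q_2 = 184
a_3 = 316
b_3 = 412
b_4 = 396
c_4 = 68
a_5 = 216
b_5 = 236
a_6 = 480
b_6 = 332
c_6 = 36
a_7 = 164
b_7 = 464
c_7 = 36
a_8 = 388
b_8 = 268
c_8 = 36
p_9 = 468
q_9 = 24
s_9 = 508
t_9 = 132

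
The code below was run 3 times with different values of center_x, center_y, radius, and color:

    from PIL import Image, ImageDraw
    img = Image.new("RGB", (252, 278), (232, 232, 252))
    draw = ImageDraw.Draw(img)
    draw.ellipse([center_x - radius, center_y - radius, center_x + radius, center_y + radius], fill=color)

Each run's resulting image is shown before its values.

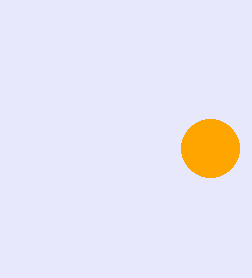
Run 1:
center_x = 210
center_y = 148
radius = 29
color = 'orange'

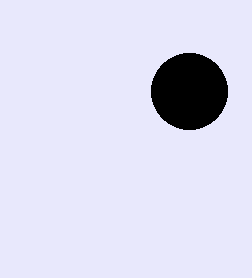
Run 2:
center_x = 189; center_y = 91; radius = 38; color = 'black'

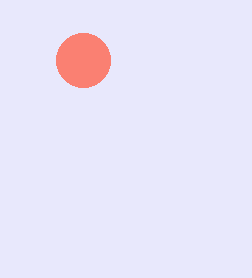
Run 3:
center_x = 83, center_y = 60, radius = 27, color = 'salmon'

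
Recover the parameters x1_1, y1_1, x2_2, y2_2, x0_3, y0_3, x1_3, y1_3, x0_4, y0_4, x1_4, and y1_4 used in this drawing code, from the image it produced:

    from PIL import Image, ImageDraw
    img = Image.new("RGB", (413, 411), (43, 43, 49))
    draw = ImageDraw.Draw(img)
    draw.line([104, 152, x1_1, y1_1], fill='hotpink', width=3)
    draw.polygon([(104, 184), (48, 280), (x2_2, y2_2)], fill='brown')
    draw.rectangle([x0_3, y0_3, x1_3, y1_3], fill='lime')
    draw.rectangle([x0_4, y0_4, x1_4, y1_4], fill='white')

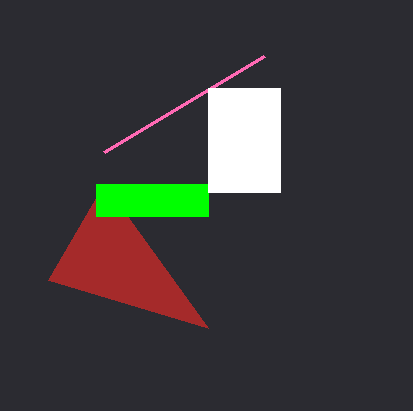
x1_1 = 264
y1_1 = 56
x2_2 = 208
y2_2 = 328
x0_3 = 96
y0_3 = 184
x1_3 = 208
y1_3 = 216
x0_4 = 208
y0_4 = 88
x1_4 = 280
y1_4 = 192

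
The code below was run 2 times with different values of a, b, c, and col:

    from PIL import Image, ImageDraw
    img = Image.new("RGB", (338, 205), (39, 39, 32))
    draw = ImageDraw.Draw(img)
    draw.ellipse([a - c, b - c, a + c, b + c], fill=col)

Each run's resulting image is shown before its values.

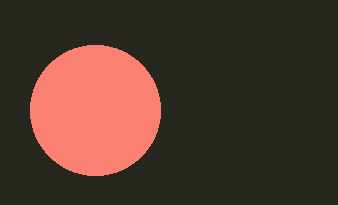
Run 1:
a = 95
b = 110
c = 65
col = 'salmon'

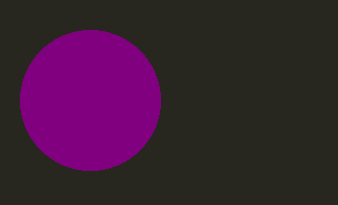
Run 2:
a = 90, b = 100, c = 70, col = 'purple'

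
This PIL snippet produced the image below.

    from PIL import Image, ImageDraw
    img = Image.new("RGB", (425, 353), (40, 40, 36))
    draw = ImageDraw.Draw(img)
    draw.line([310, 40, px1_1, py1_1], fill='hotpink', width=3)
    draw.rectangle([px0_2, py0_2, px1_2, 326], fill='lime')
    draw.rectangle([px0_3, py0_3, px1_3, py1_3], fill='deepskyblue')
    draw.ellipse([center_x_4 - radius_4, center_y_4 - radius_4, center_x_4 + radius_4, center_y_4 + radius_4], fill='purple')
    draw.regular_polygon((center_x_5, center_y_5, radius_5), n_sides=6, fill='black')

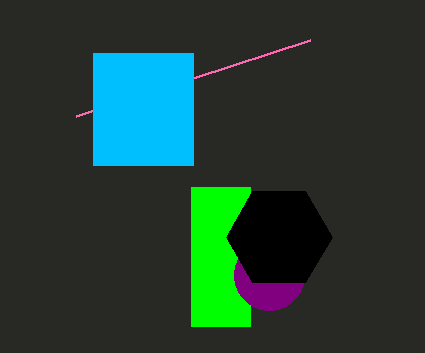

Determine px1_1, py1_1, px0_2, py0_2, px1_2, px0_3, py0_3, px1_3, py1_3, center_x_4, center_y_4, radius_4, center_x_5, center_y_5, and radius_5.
px1_1 = 76, py1_1 = 116, px0_2 = 191, py0_2 = 187, px1_2 = 250, px0_3 = 93, py0_3 = 53, px1_3 = 193, py1_3 = 165, center_x_4 = 269, center_y_4 = 275, radius_4 = 35, center_x_5 = 279, center_y_5 = 237, radius_5 = 53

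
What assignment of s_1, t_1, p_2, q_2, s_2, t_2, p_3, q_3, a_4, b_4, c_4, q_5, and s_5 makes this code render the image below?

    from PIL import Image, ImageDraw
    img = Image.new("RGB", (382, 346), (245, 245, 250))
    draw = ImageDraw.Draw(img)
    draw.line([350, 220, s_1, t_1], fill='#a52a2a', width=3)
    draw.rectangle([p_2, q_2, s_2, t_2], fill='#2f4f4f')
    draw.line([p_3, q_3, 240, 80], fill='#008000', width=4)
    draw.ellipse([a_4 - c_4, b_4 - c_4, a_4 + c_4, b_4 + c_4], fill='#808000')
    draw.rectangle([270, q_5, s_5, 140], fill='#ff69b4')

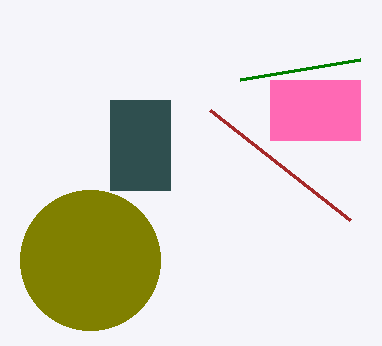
s_1 = 210
t_1 = 110
p_2 = 110
q_2 = 100
s_2 = 170
t_2 = 190
p_3 = 360
q_3 = 60
a_4 = 90
b_4 = 260
c_4 = 70
q_5 = 80
s_5 = 360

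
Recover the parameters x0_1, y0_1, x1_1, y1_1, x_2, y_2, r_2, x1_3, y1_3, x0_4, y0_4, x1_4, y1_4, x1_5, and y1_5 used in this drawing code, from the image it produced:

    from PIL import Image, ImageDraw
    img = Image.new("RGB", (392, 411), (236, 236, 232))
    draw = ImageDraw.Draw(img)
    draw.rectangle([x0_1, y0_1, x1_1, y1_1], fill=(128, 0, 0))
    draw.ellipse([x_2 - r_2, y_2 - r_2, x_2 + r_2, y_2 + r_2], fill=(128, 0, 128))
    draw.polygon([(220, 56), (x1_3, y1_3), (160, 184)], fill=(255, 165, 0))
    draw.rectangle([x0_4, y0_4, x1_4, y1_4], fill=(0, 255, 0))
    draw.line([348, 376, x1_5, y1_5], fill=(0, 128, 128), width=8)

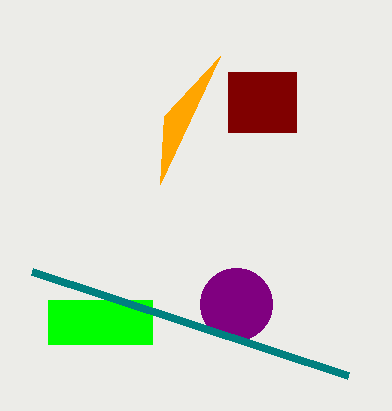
x0_1 = 228; y0_1 = 72; x1_1 = 296; y1_1 = 132; x_2 = 236; y_2 = 304; r_2 = 36; x1_3 = 164; y1_3 = 116; x0_4 = 48; y0_4 = 300; x1_4 = 152; y1_4 = 344; x1_5 = 32; y1_5 = 272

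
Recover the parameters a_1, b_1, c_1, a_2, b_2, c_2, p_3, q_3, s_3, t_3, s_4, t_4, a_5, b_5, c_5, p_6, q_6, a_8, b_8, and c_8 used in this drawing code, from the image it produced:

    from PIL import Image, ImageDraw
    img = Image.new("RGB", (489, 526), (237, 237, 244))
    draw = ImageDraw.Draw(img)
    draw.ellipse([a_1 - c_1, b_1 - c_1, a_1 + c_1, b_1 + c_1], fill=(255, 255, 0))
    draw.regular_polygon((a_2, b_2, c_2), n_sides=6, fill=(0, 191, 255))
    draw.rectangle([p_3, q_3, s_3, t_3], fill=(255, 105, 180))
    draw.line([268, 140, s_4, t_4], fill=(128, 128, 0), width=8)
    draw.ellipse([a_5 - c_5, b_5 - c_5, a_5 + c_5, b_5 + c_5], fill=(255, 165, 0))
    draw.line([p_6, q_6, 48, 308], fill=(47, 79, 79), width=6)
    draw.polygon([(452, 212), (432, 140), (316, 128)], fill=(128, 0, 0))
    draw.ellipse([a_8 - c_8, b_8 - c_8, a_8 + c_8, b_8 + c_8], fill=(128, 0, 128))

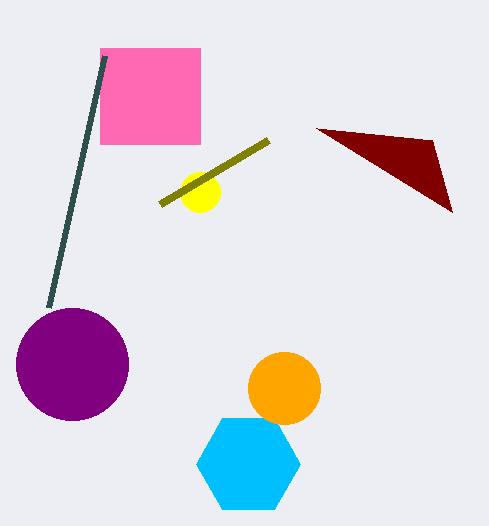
a_1 = 200; b_1 = 192; c_1 = 20; a_2 = 248; b_2 = 464; c_2 = 52; p_3 = 100; q_3 = 48; s_3 = 200; t_3 = 144; s_4 = 160; t_4 = 204; a_5 = 284; b_5 = 388; c_5 = 36; p_6 = 104; q_6 = 56; a_8 = 72; b_8 = 364; c_8 = 56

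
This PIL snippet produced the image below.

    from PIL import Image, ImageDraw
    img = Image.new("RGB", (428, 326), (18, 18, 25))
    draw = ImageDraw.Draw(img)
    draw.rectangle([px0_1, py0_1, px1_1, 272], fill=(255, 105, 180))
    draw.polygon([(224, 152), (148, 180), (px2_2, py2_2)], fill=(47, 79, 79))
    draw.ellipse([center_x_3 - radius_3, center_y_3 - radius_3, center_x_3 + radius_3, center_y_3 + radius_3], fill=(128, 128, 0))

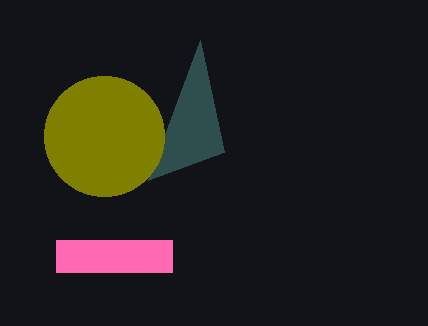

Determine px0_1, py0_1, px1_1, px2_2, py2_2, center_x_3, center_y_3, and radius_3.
px0_1 = 56; py0_1 = 240; px1_1 = 172; px2_2 = 200; py2_2 = 40; center_x_3 = 104; center_y_3 = 136; radius_3 = 60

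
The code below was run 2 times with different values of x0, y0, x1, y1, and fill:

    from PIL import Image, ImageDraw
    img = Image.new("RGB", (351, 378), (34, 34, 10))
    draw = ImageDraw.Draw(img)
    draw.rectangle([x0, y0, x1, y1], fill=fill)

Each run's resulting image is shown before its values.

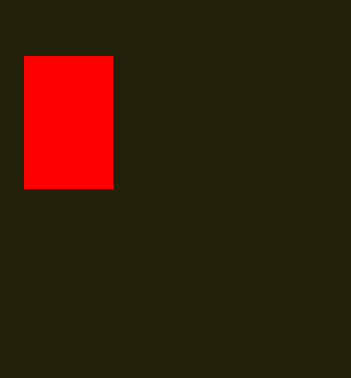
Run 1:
x0 = 24
y0 = 56
x1 = 112
y1 = 188
fill = 'red'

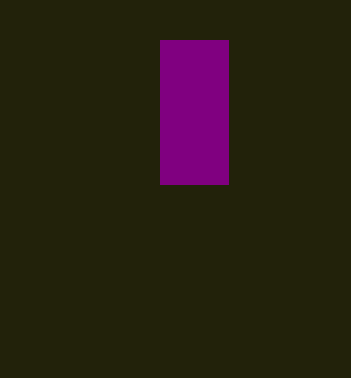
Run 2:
x0 = 160; y0 = 40; x1 = 228; y1 = 184; fill = 'purple'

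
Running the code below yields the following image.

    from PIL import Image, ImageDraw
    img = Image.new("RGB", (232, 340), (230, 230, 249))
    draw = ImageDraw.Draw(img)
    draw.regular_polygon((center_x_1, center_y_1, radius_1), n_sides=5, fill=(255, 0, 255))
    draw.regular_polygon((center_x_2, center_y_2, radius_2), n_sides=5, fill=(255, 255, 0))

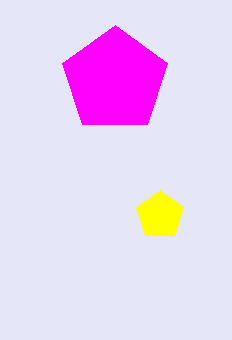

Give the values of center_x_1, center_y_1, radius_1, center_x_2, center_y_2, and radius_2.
center_x_1 = 115
center_y_1 = 80
radius_1 = 55
center_x_2 = 160
center_y_2 = 215
radius_2 = 25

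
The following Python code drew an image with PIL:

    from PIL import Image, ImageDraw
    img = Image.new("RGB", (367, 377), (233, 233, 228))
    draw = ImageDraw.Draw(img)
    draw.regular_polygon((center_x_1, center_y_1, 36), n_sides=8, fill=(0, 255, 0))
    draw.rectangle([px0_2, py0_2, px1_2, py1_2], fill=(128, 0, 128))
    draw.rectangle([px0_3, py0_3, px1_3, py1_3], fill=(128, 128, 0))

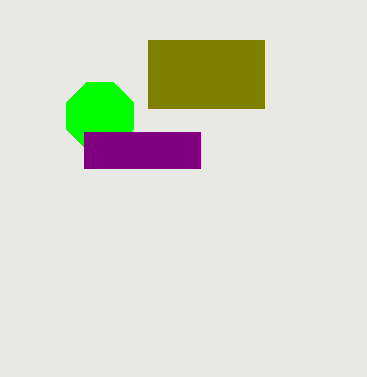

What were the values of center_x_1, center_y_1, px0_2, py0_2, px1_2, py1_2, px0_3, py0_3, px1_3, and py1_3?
center_x_1 = 100
center_y_1 = 116
px0_2 = 84
py0_2 = 132
px1_2 = 200
py1_2 = 168
px0_3 = 148
py0_3 = 40
px1_3 = 264
py1_3 = 108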